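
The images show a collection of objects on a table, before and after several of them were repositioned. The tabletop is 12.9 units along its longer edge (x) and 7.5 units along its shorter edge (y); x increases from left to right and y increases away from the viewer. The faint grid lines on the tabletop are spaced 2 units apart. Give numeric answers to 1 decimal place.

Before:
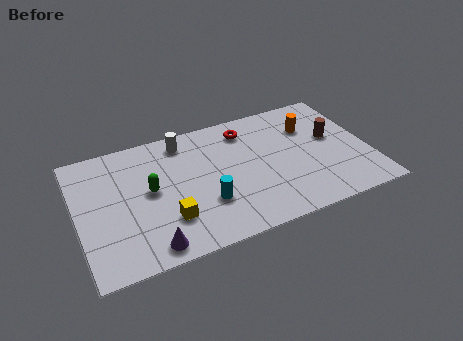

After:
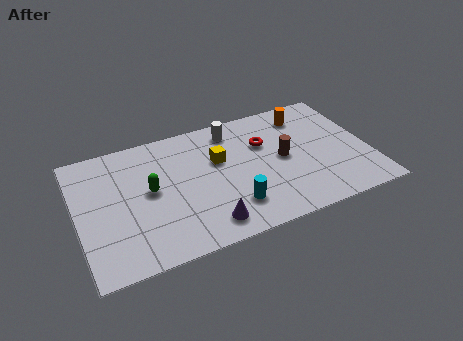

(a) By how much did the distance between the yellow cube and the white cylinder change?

-2.6

Before: roughly 4.4 units apart; after: 1.8. That's 2.6 units closer together.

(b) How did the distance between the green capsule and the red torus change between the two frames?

+0.3

The distance was about 5.0 in the first image and 5.3 in the second, so they moved 0.3 units further apart.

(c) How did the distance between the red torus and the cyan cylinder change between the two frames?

-0.6

They were about 4.3 units apart before and 3.7 after — 0.6 units closer together.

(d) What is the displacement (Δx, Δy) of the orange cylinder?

(-0.1, 0.8)

The orange cylinder was at about (10.5, 5.3) and moved to about (10.4, 6.1).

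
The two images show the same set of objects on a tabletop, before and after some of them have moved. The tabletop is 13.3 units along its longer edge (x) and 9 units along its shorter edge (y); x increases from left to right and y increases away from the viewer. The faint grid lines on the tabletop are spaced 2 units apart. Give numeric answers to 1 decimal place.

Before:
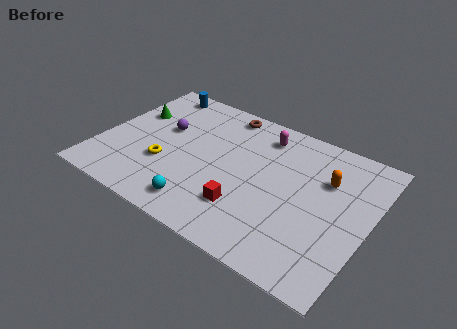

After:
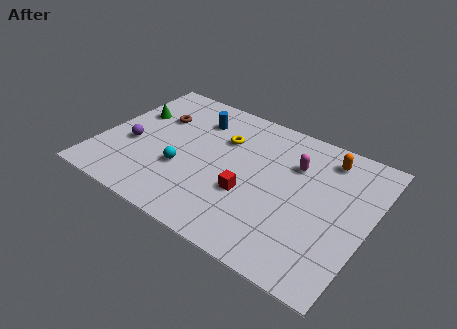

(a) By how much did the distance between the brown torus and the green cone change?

-3.6

They were about 4.8 units apart before and 1.2 after — 3.6 units closer together.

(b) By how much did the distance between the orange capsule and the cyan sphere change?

+0.6

The distance was about 7.2 in the first image and 7.8 in the second, so they moved 0.6 units further apart.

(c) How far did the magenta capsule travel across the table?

2.1

From (7.6, 7.4) to (9.4, 6.3), the magenta capsule covered √(1.8² + 1.1²) ≈ 2.1 units.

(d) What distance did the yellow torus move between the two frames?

3.9

The yellow torus was near (3.4, 3.1) before and (5.8, 6.2) after, so it travelled √(2.4² + 3.1²) ≈ 3.9 units.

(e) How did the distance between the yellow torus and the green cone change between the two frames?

+1.1

The distance was about 3.5 in the first image and 4.6 in the second, so they moved 1.1 units further apart.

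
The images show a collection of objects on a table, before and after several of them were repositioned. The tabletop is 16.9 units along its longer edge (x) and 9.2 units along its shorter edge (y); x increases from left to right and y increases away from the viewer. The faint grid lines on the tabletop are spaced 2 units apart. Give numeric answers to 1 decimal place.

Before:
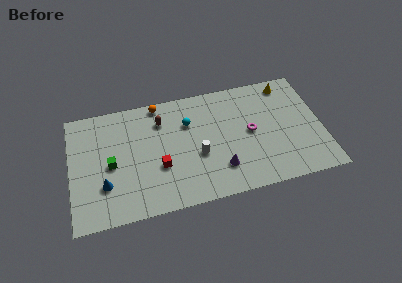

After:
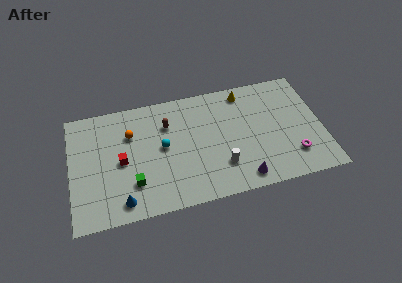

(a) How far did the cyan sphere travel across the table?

2.3

The cyan sphere moved from about (8.0, 6.4) to (6.2, 4.9), a distance of √(1.8² + 1.5²) ≈ 2.3.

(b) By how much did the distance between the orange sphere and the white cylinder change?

+1.8

They were about 5.3 units apart before and 7.1 after — 1.8 units further apart.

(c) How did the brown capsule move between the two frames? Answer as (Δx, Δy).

(0.4, -0.4)

From the two frames, the brown capsule sits at roughly (6.2, 7.0) before and (6.6, 6.6) after.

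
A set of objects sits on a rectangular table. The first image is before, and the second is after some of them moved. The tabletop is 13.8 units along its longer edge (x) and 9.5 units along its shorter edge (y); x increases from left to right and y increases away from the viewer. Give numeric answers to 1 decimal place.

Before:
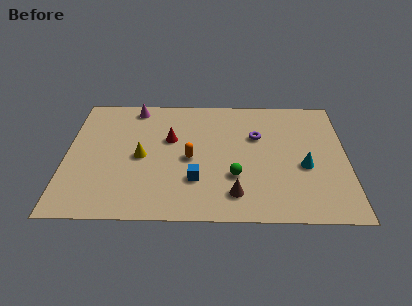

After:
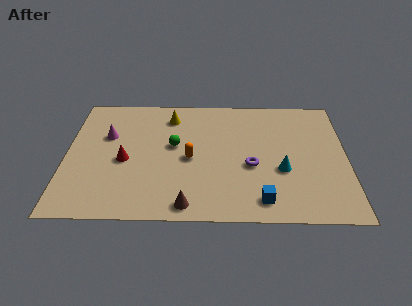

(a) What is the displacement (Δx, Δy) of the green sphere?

(-3.0, 2.3)

From the two frames, the green sphere sits at roughly (8.3, 3.1) before and (5.3, 5.4) after.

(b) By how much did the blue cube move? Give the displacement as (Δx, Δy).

(3.2, -1.4)

From the two frames, the blue cube sits at roughly (6.4, 2.8) before and (9.6, 1.4) after.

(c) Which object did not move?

the orange capsule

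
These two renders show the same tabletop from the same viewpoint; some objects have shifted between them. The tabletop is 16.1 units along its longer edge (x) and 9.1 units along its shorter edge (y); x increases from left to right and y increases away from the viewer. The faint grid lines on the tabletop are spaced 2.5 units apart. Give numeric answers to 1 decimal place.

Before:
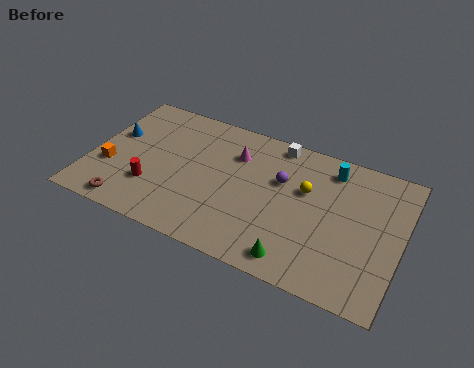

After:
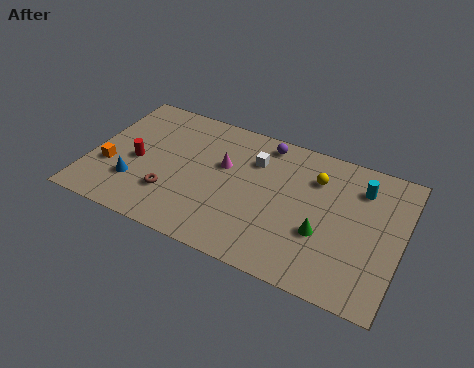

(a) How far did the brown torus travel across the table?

2.6

The brown torus moved from about (2.4, 1.0) to (4.4, 2.6), a distance of √(2.0² + 1.6²) ≈ 2.6.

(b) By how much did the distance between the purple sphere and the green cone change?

+1.1

The distance was about 4.8 in the first image and 5.9 in the second, so they moved 1.1 units further apart.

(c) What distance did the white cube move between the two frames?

1.9

The white cube was near (9.3, 8.2) before and (8.3, 6.6) after, so it travelled √(1.0² + 1.6²) ≈ 1.9 units.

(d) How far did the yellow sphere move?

1.1

The yellow sphere moved from about (11.1, 5.7) to (11.5, 6.7), a distance of √(0.4² + 1.0²) ≈ 1.1.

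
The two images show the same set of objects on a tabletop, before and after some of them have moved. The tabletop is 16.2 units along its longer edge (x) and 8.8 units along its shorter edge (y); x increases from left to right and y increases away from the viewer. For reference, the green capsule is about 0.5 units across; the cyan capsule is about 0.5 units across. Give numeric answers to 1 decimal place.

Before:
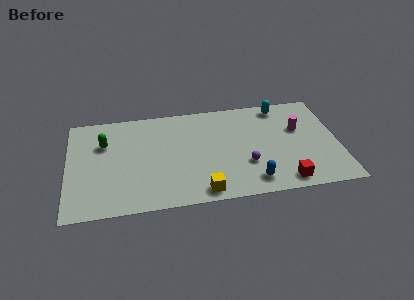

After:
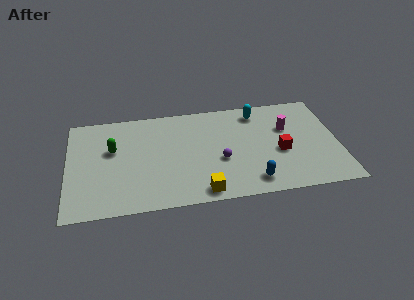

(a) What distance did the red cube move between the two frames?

2.6

The red cube moved from about (12.8, 1.1) to (12.7, 3.7), a distance of √(0.1² + 2.6²) ≈ 2.6.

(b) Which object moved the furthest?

the red cube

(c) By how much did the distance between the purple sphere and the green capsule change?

-2.3

They were about 9.0 units apart before and 6.7 after — 2.3 units closer together.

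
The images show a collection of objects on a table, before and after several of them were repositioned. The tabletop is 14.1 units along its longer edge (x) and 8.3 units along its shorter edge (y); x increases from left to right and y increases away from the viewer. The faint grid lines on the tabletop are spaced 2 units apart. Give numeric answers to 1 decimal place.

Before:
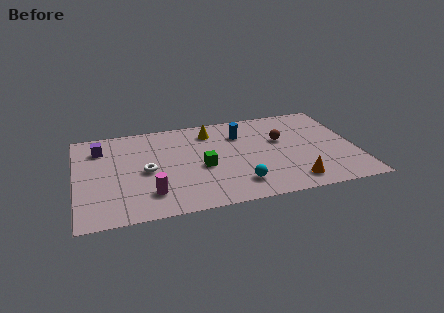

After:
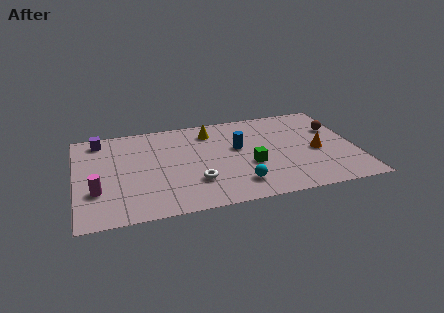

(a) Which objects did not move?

the yellow cone and the cyan sphere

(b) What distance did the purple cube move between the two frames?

0.8

The purple cube moved from about (1.3, 6.4) to (1.3, 7.2), a distance of √(0.0² + 0.8²) ≈ 0.8.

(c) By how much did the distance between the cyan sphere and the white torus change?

-2.8

They were about 5.0 units apart before and 2.2 after — 2.8 units closer together.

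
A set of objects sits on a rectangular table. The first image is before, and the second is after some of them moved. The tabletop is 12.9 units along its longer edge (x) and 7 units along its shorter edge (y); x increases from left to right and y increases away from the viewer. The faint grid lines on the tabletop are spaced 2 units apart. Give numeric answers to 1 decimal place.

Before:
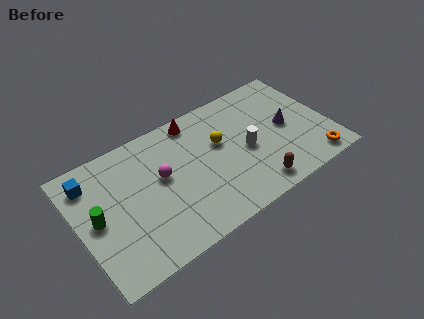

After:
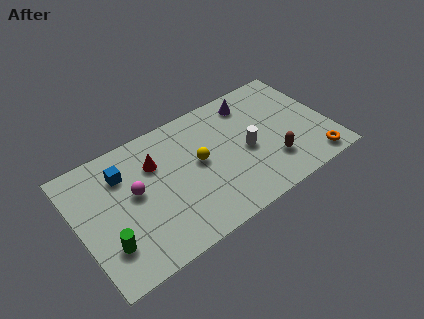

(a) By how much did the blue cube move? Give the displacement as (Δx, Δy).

(1.6, -0.4)

The blue cube was at about (0.9, 5.6) and moved to about (2.5, 5.2).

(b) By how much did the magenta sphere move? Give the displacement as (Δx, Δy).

(-1.4, -0.1)

The magenta sphere was at about (4.3, 4.0) and moved to about (2.9, 3.9).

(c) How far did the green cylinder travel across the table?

1.6

From (0.9, 3.5) to (1.2, 1.9), the green cylinder covered √(0.3² + 1.6²) ≈ 1.6 units.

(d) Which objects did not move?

the white cylinder and the orange torus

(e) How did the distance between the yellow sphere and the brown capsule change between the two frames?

+0.5

The distance was about 3.5 in the first image and 4.0 in the second, so they moved 0.5 units further apart.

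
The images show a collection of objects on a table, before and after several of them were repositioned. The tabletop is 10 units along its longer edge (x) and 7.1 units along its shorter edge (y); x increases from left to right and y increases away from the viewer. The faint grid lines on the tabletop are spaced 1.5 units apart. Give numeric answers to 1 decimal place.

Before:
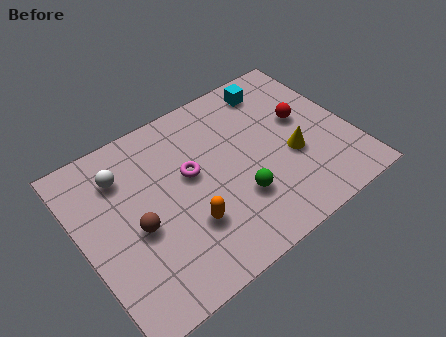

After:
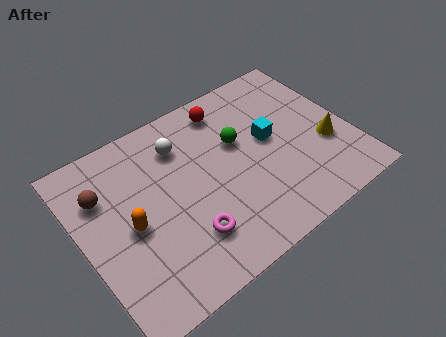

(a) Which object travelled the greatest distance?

the red sphere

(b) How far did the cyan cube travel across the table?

2.2

The cyan cube was near (7.7, 6.0) before and (7.1, 3.9) after, so it travelled √(0.6² + 2.1²) ≈ 2.2 units.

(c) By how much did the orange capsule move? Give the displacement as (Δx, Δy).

(-1.9, 1.1)

The orange capsule started near (3.6, 2.2) and ended near (1.7, 3.3).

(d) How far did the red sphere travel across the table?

3.1

The red sphere moved from about (8.4, 4.1) to (5.9, 6.0), a distance of √(2.5² + 1.9²) ≈ 3.1.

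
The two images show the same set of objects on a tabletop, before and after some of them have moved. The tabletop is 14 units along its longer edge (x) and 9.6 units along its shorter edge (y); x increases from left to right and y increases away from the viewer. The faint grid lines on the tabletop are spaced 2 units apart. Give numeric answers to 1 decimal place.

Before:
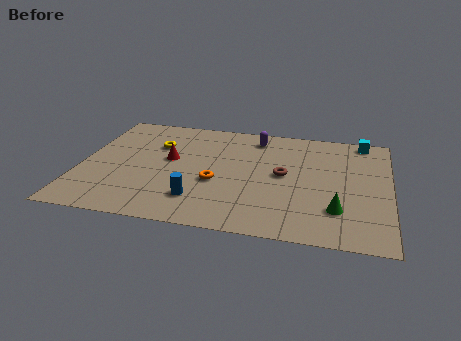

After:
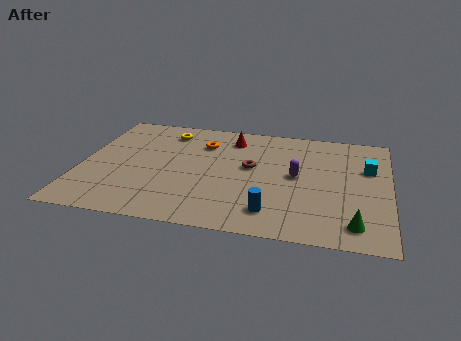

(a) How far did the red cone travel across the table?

3.6

From (4.0, 5.4) to (6.7, 7.8), the red cone covered √(2.7² + 2.4²) ≈ 3.6 units.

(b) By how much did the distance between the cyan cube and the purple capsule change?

-1.5

The distance was about 4.9 in the first image and 3.4 in the second, so they moved 1.5 units closer together.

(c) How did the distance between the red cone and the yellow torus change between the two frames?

+1.6

The distance was about 1.4 in the first image and 3.0 in the second, so they moved 1.6 units further apart.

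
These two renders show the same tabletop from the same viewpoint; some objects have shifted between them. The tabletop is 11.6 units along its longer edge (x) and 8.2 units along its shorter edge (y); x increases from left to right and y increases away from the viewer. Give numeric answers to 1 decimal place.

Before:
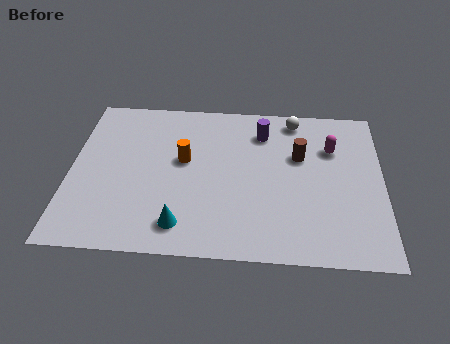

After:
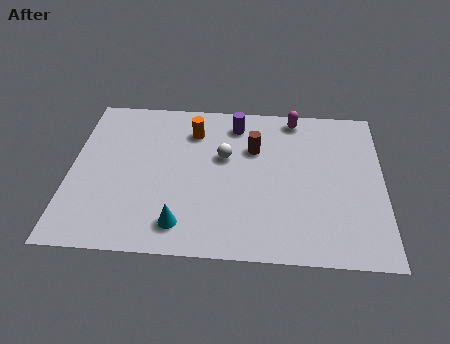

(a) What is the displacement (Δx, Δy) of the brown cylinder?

(-1.7, 0.3)

From the two frames, the brown cylinder sits at roughly (8.5, 5.2) before and (6.8, 5.5) after.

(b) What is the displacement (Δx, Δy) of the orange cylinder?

(0.3, 1.6)

From the two frames, the orange cylinder sits at roughly (4.2, 4.7) before and (4.5, 6.3) after.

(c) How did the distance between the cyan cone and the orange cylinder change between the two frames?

+1.6

The distance was about 3.3 in the first image and 4.9 in the second, so they moved 1.6 units further apart.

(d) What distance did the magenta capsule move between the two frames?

2.1

From (9.7, 5.7) to (8.3, 7.3), the magenta capsule covered √(1.4² + 1.6²) ≈ 2.1 units.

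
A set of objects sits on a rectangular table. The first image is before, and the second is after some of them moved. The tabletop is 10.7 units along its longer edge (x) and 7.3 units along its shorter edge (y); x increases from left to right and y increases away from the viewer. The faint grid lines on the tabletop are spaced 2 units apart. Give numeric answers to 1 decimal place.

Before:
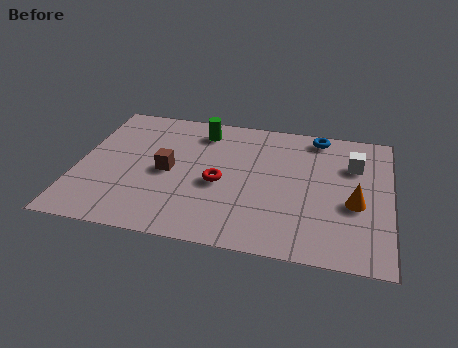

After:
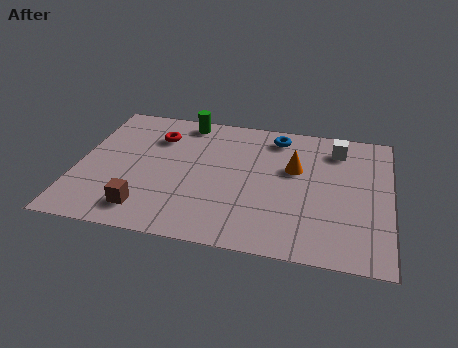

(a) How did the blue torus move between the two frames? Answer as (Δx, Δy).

(-1.4, -0.3)

The blue torus was at about (8.1, 6.5) and moved to about (6.7, 6.2).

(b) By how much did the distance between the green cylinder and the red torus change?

-1.5

Before: roughly 2.9 units apart; after: 1.4. That's 1.5 units closer together.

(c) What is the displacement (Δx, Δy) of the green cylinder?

(-0.6, 0.5)

From the two frames, the green cylinder sits at roughly (4.1, 6.0) before and (3.5, 6.5) after.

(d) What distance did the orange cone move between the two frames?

2.6

The orange cone was near (9.5, 3.0) before and (7.4, 4.5) after, so it travelled √(2.1² + 1.5²) ≈ 2.6 units.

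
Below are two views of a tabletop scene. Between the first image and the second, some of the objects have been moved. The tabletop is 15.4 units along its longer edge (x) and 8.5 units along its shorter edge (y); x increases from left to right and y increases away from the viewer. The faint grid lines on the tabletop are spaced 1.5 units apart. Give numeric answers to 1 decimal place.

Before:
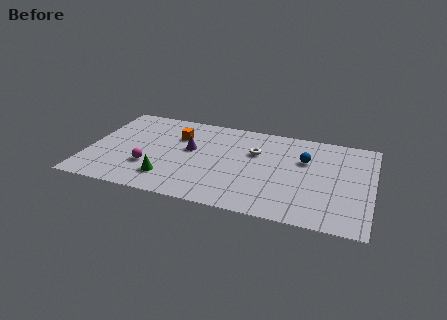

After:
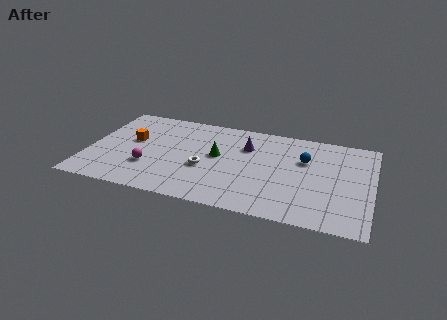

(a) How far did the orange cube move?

2.6

From (4.7, 6.0) to (2.3, 4.9), the orange cube covered √(2.4² + 1.1²) ≈ 2.6 units.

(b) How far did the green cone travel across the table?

3.8

The green cone moved from about (4.5, 1.9) to (7.0, 4.7), a distance of √(2.5² + 2.8²) ≈ 3.8.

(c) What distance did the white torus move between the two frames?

3.4

The white torus moved from about (9.0, 5.6) to (6.4, 3.4), a distance of √(2.6² + 2.2²) ≈ 3.4.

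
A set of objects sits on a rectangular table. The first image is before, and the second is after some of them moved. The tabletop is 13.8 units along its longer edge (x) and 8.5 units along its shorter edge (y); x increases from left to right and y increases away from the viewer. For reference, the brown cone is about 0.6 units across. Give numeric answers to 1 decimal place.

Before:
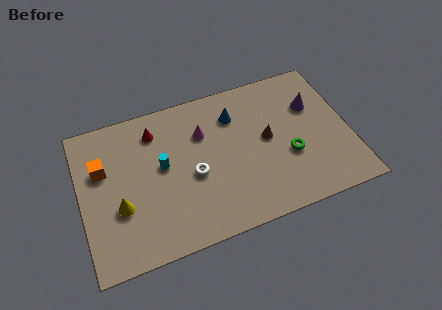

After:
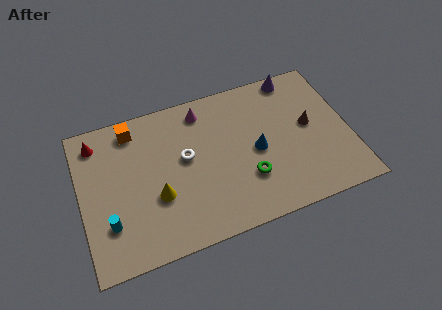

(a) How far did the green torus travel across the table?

2.3

The green torus was near (10.6, 3.2) before and (8.4, 2.6) after, so it travelled √(2.2² + 0.6²) ≈ 2.3 units.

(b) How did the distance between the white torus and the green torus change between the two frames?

-1.2

They were about 4.9 units apart before and 3.7 after — 1.2 units closer together.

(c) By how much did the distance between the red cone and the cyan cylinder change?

+2.6

Before: roughly 2.1 units apart; after: 4.7. That's 2.6 units further apart.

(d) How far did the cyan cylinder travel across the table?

3.7

From (4.2, 4.7) to (1.3, 2.4), the cyan cylinder covered √(2.9² + 2.3²) ≈ 3.7 units.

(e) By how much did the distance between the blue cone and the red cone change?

+4.5

Before: roughly 4.1 units apart; after: 8.6. That's 4.5 units further apart.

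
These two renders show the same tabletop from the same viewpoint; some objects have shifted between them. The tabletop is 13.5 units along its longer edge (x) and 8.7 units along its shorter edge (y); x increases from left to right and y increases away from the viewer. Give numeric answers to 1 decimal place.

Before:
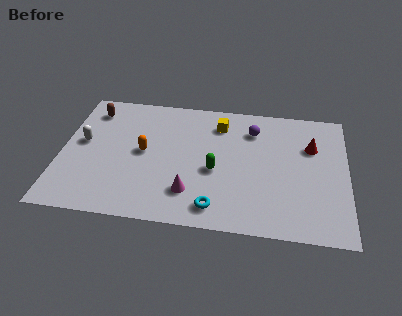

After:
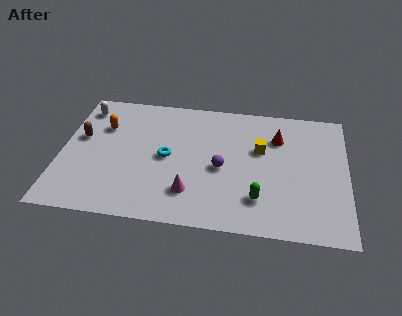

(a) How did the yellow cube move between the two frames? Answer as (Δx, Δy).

(2.0, -1.5)

The yellow cube started near (7.4, 6.9) and ended near (9.4, 5.4).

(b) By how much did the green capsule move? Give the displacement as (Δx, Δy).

(2.1, -1.6)

The green capsule started near (7.3, 3.7) and ended near (9.4, 2.1).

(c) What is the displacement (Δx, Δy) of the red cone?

(-1.6, 0.4)

The red cone started near (11.8, 5.9) and ended near (10.2, 6.3).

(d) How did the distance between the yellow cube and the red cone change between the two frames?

-3.3

The distance was about 4.5 in the first image and 1.2 in the second, so they moved 3.3 units closer together.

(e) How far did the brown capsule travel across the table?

2.0

The brown capsule moved from about (1.3, 7.1) to (0.9, 5.1), a distance of √(0.4² + 2.0²) ≈ 2.0.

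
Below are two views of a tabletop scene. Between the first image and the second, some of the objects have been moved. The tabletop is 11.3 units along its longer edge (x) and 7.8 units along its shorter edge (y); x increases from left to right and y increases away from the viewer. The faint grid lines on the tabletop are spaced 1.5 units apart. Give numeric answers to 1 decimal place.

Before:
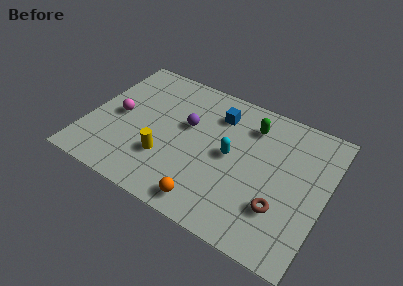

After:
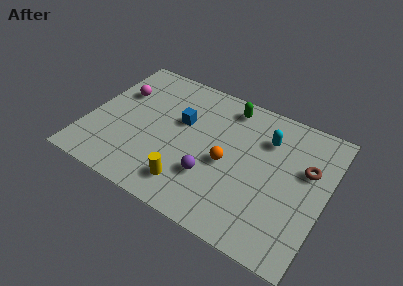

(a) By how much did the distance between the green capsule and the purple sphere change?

+1.1

They were about 3.2 units apart before and 4.3 after — 1.1 units further apart.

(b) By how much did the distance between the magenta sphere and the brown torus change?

+1.0

They were about 8.1 units apart before and 9.1 after — 1.0 units further apart.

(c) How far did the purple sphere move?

2.7

The purple sphere was near (4.6, 4.7) before and (6.1, 2.4) after, so it travelled √(1.5² + 2.3²) ≈ 2.7 units.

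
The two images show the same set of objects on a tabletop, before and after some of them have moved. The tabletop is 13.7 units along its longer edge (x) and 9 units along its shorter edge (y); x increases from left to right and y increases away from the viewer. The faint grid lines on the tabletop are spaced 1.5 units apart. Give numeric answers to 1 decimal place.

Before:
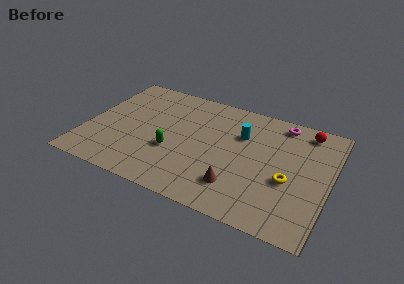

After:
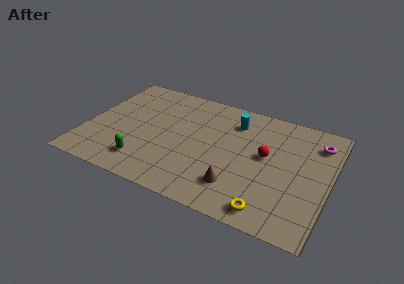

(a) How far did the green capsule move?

2.1

The green capsule was near (5.0, 3.3) before and (3.6, 1.8) after, so it travelled √(1.4² + 1.5²) ≈ 2.1 units.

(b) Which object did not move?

the brown cone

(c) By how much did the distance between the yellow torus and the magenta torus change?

+2.0

They were about 4.4 units apart before and 6.4 after — 2.0 units further apart.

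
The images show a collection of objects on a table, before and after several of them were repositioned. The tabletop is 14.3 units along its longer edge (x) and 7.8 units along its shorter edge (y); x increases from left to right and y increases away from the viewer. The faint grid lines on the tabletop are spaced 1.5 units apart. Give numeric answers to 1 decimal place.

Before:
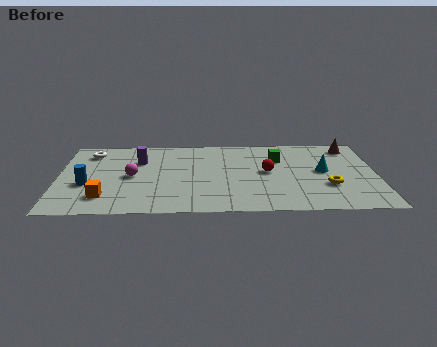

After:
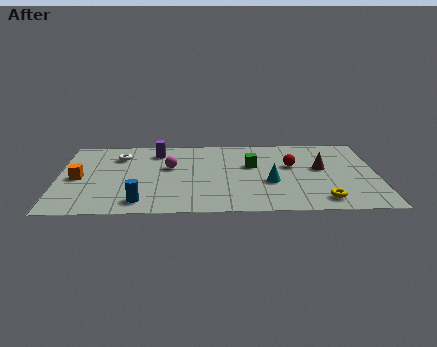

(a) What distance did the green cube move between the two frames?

1.3

From (9.9, 5.4) to (8.7, 4.8), the green cube covered √(1.2² + 0.6²) ≈ 1.3 units.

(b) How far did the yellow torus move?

1.4

From (12.1, 2.6) to (11.8, 1.2), the yellow torus covered √(0.3² + 1.4²) ≈ 1.4 units.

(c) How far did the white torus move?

1.4

The white torus moved from about (1.4, 6.3) to (2.7, 5.9), a distance of √(1.3² + 0.4²) ≈ 1.4.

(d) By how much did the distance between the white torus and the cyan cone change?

-3.3

They were about 10.7 units apart before and 7.4 after — 3.3 units closer together.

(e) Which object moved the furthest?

the blue cylinder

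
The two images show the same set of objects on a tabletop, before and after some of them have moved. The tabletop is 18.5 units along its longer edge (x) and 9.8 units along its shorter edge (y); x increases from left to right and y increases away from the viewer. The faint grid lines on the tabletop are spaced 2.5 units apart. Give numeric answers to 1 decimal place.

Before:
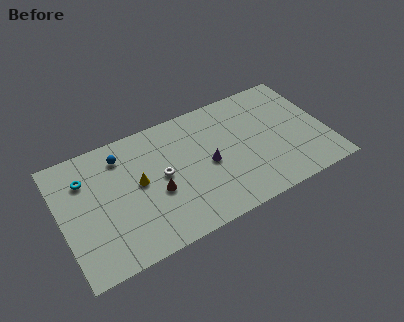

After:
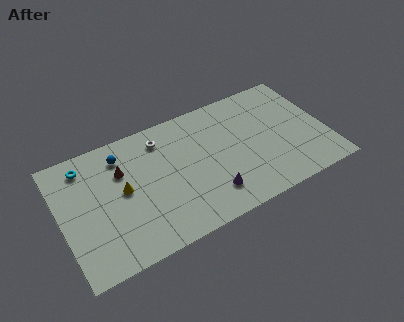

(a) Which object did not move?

the blue sphere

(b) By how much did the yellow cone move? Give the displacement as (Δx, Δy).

(-1.1, -0.1)

The yellow cone was at about (5.4, 5.3) and moved to about (4.3, 5.2).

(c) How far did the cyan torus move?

1.0

From (1.9, 7.2) to (2.0, 8.2), the cyan torus covered √(0.1² + 1.0²) ≈ 1.0 units.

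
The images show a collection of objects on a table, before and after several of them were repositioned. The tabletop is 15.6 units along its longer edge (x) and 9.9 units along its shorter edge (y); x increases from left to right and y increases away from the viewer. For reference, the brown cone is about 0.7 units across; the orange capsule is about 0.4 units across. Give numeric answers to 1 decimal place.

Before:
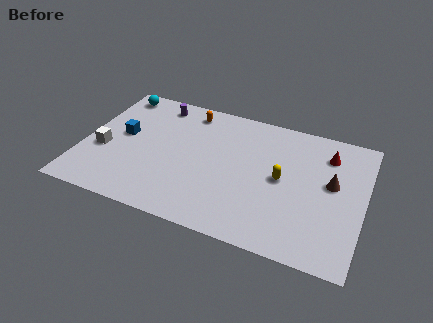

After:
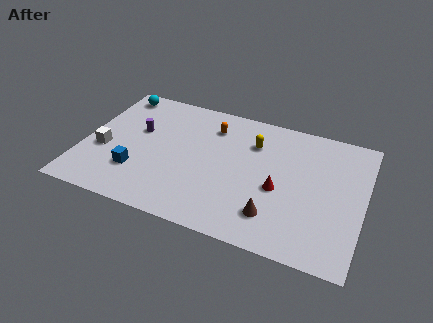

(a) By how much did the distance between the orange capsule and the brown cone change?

-2.0

Before: roughly 8.8 units apart; after: 6.8. That's 2.0 units closer together.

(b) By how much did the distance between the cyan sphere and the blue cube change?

+2.8

The distance was about 3.4 in the first image and 6.2 in the second, so they moved 2.8 units further apart.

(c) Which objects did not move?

the white cube and the cyan sphere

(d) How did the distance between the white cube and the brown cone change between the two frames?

-2.9

The distance was about 12.7 in the first image and 9.8 in the second, so they moved 2.9 units closer together.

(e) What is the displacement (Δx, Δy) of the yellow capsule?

(-1.8, 2.2)

From the two frames, the yellow capsule sits at roughly (11.1, 5.0) before and (9.3, 7.2) after.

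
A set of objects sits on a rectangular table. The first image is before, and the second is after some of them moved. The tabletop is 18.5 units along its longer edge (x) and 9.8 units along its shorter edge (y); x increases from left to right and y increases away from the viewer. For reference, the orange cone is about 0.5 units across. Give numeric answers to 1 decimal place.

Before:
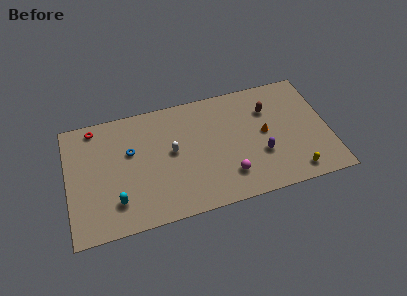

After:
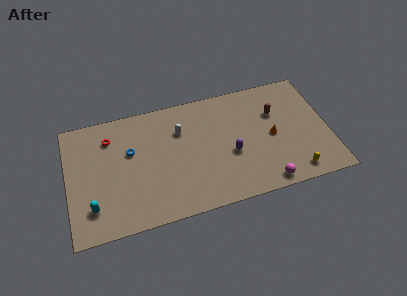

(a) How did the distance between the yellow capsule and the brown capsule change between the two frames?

-0.5

The distance was about 5.9 in the first image and 5.4 in the second, so they moved 0.5 units closer together.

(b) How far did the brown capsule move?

0.6

The brown capsule moved from about (14.4, 7.0) to (14.9, 6.6), a distance of √(0.5² + 0.4²) ≈ 0.6.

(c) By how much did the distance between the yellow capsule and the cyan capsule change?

+1.7

The distance was about 12.5 in the first image and 14.2 in the second, so they moved 1.7 units further apart.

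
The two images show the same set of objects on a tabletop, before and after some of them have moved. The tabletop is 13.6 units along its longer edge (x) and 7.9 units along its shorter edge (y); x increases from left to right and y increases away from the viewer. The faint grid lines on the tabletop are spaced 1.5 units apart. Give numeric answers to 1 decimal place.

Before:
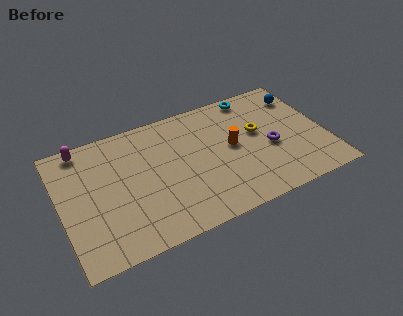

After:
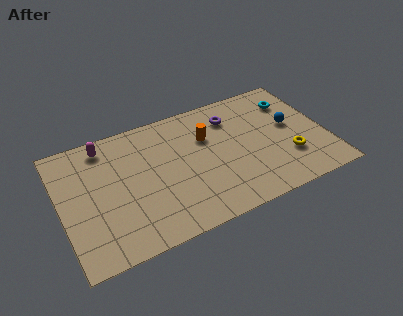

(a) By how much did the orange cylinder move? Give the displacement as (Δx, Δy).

(-1.2, 1.1)

From the two frames, the orange cylinder sits at roughly (8.8, 4.2) before and (7.6, 5.3) after.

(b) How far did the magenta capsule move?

1.1

From (1.4, 7.1) to (2.5, 6.8), the magenta capsule covered √(1.1² + 0.3²) ≈ 1.1 units.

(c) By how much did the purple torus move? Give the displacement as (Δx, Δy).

(-1.7, 2.7)

The purple torus started near (10.7, 3.4) and ended near (9.0, 6.1).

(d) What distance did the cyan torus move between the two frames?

2.2

The cyan torus moved from about (10.3, 7.1) to (12.2, 6.0), a distance of √(1.9² + 1.1²) ≈ 2.2.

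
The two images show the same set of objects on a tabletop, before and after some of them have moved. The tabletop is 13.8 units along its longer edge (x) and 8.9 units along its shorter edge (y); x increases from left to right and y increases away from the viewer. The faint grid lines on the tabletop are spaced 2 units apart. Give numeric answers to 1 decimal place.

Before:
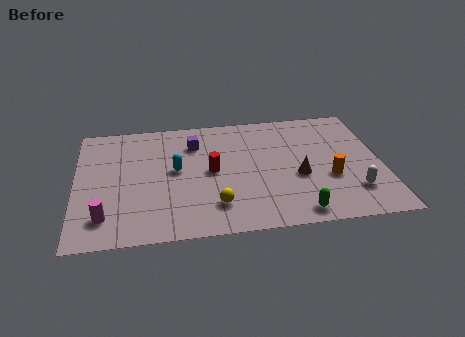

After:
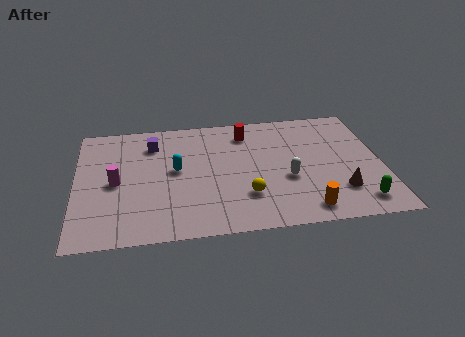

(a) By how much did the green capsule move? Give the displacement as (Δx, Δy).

(2.8, 0.4)

The green capsule was at about (9.8, 1.0) and moved to about (12.6, 1.4).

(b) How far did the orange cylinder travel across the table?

2.4

The orange cylinder moved from about (11.4, 3.3) to (10.2, 1.2), a distance of √(1.2² + 2.1²) ≈ 2.4.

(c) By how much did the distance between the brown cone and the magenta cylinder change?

+1.3

They were about 8.9 units apart before and 10.2 after — 1.3 units further apart.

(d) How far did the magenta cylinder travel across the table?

2.5

From (1.3, 1.8) to (1.8, 4.2), the magenta cylinder covered √(0.5² + 2.4²) ≈ 2.5 units.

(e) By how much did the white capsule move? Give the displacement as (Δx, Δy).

(-2.9, 1.3)

The white capsule was at about (12.4, 2.2) and moved to about (9.5, 3.5).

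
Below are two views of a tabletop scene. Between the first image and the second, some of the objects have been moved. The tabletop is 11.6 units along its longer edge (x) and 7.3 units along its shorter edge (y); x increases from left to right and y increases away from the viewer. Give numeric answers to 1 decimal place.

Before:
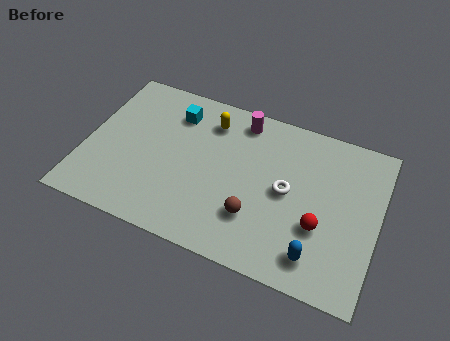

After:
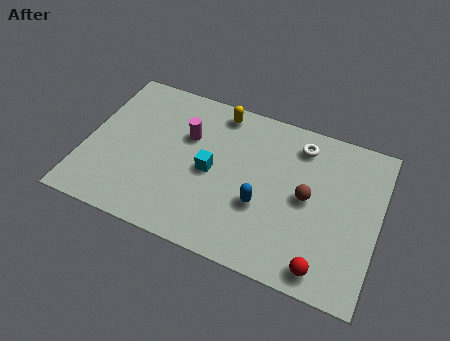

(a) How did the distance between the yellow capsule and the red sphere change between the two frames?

+1.5

They were about 5.7 units apart before and 7.2 after — 1.5 units further apart.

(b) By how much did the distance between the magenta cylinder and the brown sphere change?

+0.7

They were about 4.3 units apart before and 5.0 after — 0.7 units further apart.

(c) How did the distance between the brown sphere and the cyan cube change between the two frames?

-1.3

They were about 5.1 units apart before and 3.8 after — 1.3 units closer together.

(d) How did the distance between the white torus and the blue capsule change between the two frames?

+0.7

Before: roughly 2.8 units apart; after: 3.5. That's 0.7 units further apart.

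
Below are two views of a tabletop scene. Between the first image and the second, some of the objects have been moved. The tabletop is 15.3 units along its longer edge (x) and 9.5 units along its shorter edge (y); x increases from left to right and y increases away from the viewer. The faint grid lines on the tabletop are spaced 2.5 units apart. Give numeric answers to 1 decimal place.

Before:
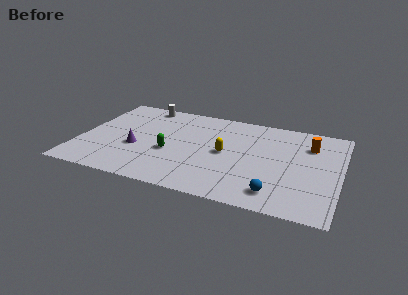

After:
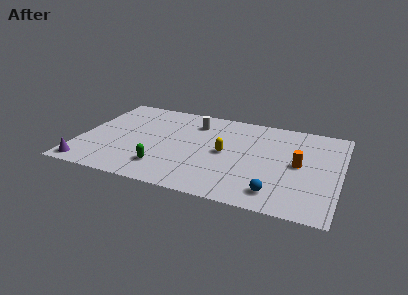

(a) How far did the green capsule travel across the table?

1.7

From (5.4, 3.8) to (5.2, 2.1), the green capsule covered √(0.2² + 1.7²) ≈ 1.7 units.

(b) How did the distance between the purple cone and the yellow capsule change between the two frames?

+3.3

They were about 5.3 units apart before and 8.6 after — 3.3 units further apart.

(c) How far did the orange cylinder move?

2.3

The orange cylinder moved from about (13.4, 7.0) to (12.9, 4.8), a distance of √(0.5² + 2.2²) ≈ 2.3.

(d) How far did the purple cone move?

3.7

The purple cone was near (3.4, 3.7) before and (0.8, 1.0) after, so it travelled √(2.6² + 2.7²) ≈ 3.7 units.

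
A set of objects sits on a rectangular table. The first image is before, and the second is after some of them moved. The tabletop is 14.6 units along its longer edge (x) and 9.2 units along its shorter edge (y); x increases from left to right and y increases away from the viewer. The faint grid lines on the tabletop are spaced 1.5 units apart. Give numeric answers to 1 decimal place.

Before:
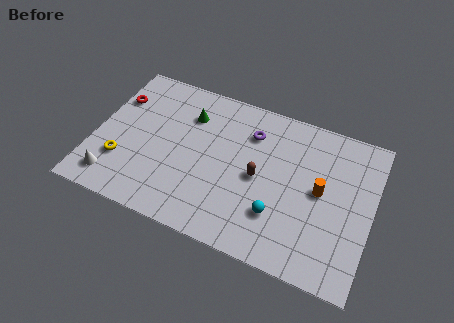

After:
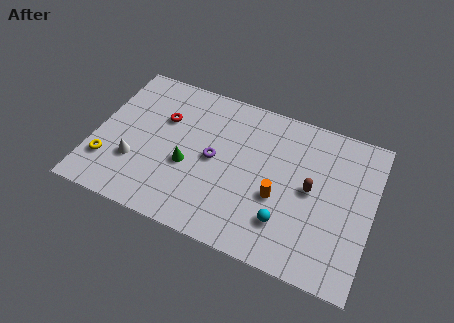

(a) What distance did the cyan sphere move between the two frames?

0.5

The cyan sphere moved from about (9.9, 2.6) to (10.3, 2.3), a distance of √(0.4² + 0.3²) ≈ 0.5.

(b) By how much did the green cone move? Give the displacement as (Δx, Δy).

(0.3, -3.1)

The green cone started near (4.7, 6.8) and ended near (5.0, 3.7).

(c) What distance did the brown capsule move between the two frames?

2.7

From (8.7, 4.4) to (11.4, 4.7), the brown capsule covered √(2.7² + 0.3²) ≈ 2.7 units.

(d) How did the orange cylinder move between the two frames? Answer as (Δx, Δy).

(-2.1, -1.2)

The orange cylinder started near (11.9, 4.8) and ended near (9.8, 3.6).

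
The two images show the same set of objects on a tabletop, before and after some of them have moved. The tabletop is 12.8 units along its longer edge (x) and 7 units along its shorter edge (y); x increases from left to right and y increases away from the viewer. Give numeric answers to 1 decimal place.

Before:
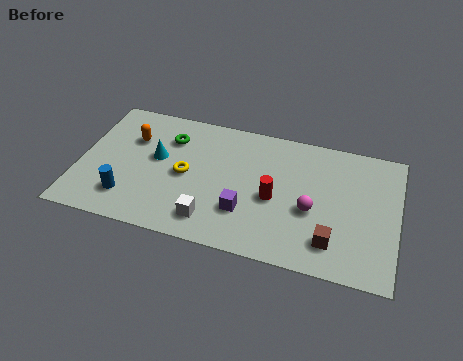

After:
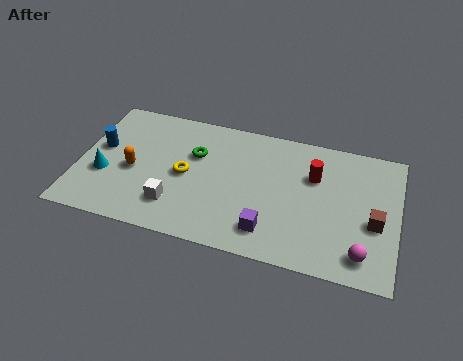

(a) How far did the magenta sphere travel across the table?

2.7

The magenta sphere moved from about (9.4, 2.9) to (11.5, 1.2), a distance of √(2.1² + 1.7²) ≈ 2.7.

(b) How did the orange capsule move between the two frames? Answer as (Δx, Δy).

(0.2, -1.7)

From the two frames, the orange capsule sits at roughly (2.0, 4.8) before and (2.2, 3.1) after.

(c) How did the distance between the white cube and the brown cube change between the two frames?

+3.2

The distance was about 4.8 in the first image and 8.0 in the second, so they moved 3.2 units further apart.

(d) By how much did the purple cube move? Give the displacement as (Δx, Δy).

(1.0, -0.7)

The purple cube started near (6.8, 2.1) and ended near (7.8, 1.4).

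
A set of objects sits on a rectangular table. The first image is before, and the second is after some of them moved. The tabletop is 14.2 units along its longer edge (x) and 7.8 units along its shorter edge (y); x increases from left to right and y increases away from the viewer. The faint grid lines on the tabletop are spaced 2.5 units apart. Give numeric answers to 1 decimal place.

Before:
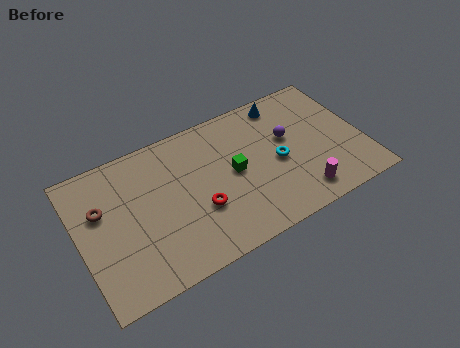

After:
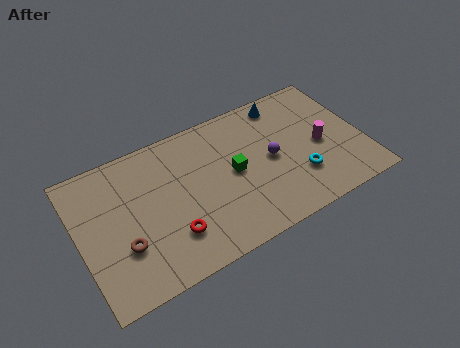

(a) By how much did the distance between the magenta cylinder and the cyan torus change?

-0.6

The distance was about 2.4 in the first image and 1.8 in the second, so they moved 0.6 units closer together.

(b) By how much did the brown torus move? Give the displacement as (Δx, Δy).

(0.8, -2.4)

The brown torus was at about (1.2, 5.0) and moved to about (2.0, 2.6).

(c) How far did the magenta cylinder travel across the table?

2.7

The magenta cylinder moved from about (10.7, 1.3) to (12.1, 3.6), a distance of √(1.4² + 2.3²) ≈ 2.7.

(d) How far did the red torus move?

1.7

The red torus moved from about (5.8, 2.8) to (4.3, 2.1), a distance of √(1.5² + 0.7²) ≈ 1.7.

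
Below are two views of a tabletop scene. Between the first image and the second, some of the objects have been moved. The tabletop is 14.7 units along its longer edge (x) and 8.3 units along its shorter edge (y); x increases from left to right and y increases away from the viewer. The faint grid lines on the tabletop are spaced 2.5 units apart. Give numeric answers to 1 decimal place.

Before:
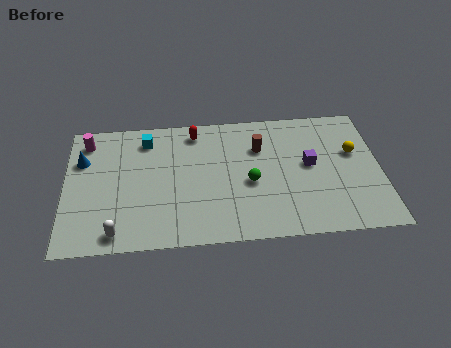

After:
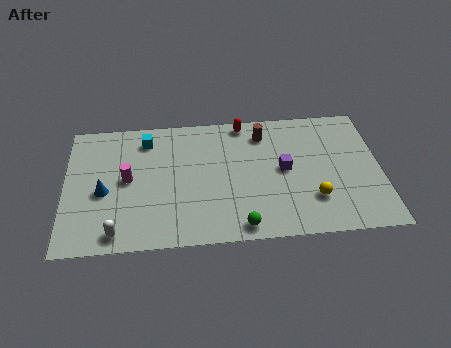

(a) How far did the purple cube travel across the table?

1.2

The purple cube moved from about (11.4, 4.5) to (10.2, 4.3), a distance of √(1.2² + 0.2²) ≈ 1.2.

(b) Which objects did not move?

the white capsule and the cyan cube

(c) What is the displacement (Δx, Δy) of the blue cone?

(1.0, -2.1)

From the two frames, the blue cone sits at roughly (0.8, 5.7) before and (1.8, 3.6) after.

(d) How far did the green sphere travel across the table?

2.7

The green sphere was near (8.6, 3.6) before and (8.1, 0.9) after, so it travelled √(0.5² + 2.7²) ≈ 2.7 units.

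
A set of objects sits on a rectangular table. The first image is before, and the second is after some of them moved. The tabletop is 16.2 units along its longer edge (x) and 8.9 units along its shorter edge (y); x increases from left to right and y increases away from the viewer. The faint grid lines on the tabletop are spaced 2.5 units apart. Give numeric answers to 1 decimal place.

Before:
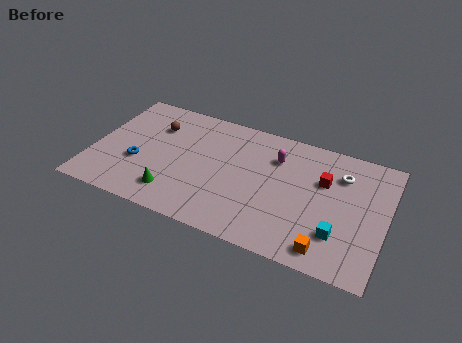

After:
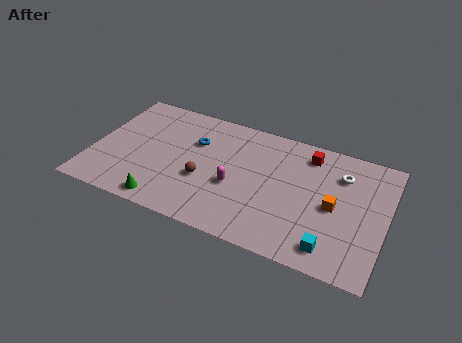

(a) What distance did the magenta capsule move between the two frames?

3.5

From (10.0, 6.5) to (8.0, 3.6), the magenta capsule covered √(2.0² + 2.9²) ≈ 3.5 units.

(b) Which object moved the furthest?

the brown sphere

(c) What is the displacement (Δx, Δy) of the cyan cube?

(-0.3, -1.0)

The cyan cube was at about (13.8, 2.4) and moved to about (13.5, 1.4).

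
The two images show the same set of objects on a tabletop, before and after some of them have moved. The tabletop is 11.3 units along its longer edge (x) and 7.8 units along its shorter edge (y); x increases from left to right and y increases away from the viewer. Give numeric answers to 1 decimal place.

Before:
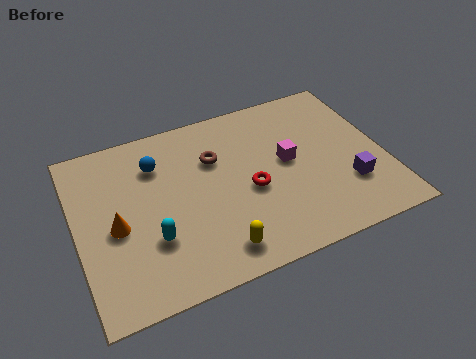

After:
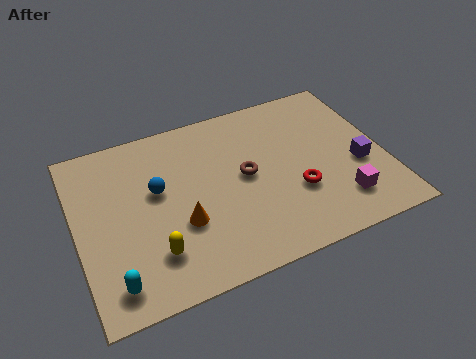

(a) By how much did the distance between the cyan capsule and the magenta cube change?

+2.8

They were about 5.5 units apart before and 8.3 after — 2.8 units further apart.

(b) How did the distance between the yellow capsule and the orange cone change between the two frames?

-2.7

They were about 4.1 units apart before and 1.4 after — 2.7 units closer together.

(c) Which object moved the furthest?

the magenta cube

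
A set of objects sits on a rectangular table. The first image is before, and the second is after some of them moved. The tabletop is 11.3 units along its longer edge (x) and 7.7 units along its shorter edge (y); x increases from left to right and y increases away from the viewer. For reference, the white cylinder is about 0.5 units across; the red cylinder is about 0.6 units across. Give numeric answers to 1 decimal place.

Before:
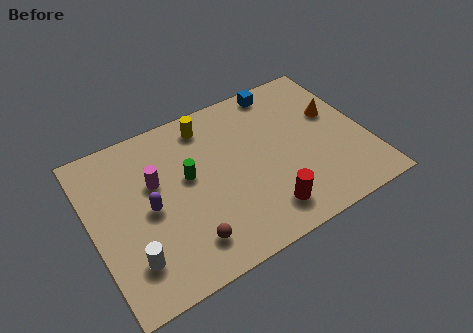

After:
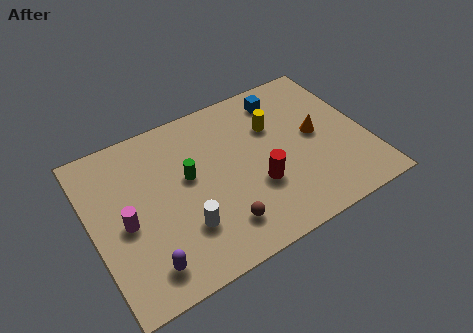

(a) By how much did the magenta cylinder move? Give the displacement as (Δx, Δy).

(-1.4, -1.3)

The magenta cylinder was at about (2.7, 4.8) and moved to about (1.3, 3.5).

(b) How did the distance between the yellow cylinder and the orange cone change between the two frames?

-3.4

They were about 5.4 units apart before and 2.0 after — 3.4 units closer together.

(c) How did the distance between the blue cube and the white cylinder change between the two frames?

-2.3

The distance was about 8.7 in the first image and 6.4 in the second, so they moved 2.3 units closer together.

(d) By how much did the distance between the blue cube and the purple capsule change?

+1.5

The distance was about 6.8 in the first image and 8.3 in the second, so they moved 1.5 units further apart.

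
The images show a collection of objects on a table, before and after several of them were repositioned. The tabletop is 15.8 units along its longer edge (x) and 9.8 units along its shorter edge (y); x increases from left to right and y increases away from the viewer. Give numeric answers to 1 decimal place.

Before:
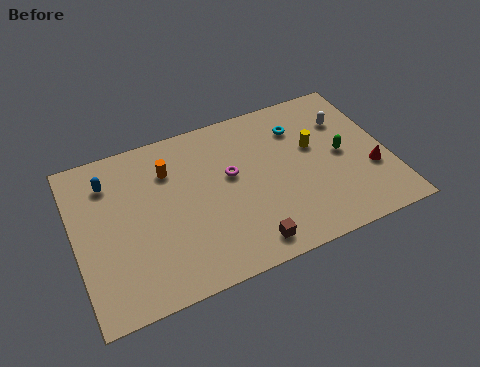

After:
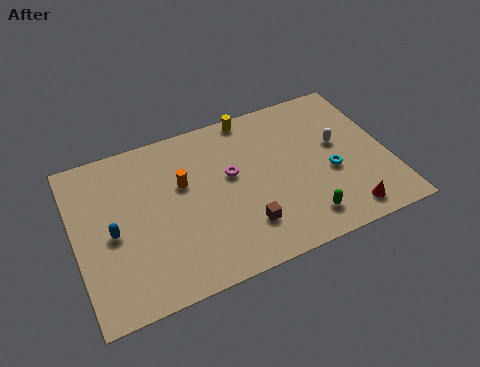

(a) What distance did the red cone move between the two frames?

2.6

From (14.8, 3.4) to (13.2, 1.3), the red cone covered √(1.6² + 2.1²) ≈ 2.6 units.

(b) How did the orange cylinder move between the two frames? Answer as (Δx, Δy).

(0.6, -1.1)

The orange cylinder was at about (4.9, 7.2) and moved to about (5.5, 6.1).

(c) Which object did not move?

the magenta torus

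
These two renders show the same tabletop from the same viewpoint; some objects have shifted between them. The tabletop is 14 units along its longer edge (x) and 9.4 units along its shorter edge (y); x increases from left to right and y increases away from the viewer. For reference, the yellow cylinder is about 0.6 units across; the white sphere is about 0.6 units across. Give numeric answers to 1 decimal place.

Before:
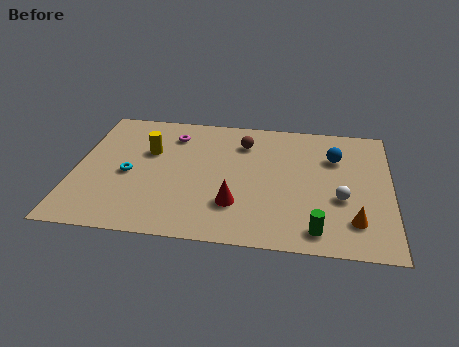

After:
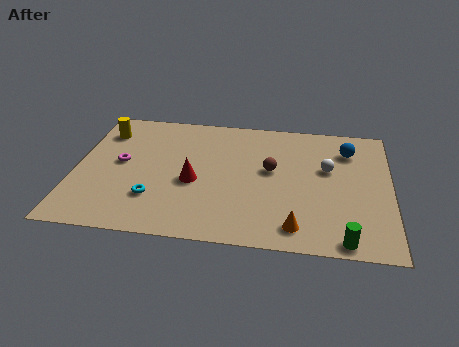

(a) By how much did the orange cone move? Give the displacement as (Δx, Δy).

(-2.5, -0.7)

The orange cone was at about (12.4, 2.1) and moved to about (9.9, 1.4).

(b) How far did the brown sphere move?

2.3

From (7.4, 7.2) to (8.7, 5.3), the brown sphere covered √(1.3² + 1.9²) ≈ 2.3 units.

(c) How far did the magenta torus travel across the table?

3.3

The magenta torus moved from about (4.2, 7.4) to (2.0, 5.0), a distance of √(2.2² + 2.4²) ≈ 3.3.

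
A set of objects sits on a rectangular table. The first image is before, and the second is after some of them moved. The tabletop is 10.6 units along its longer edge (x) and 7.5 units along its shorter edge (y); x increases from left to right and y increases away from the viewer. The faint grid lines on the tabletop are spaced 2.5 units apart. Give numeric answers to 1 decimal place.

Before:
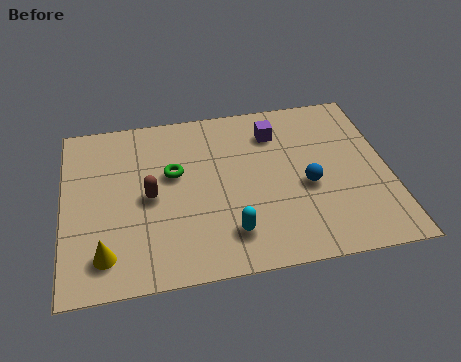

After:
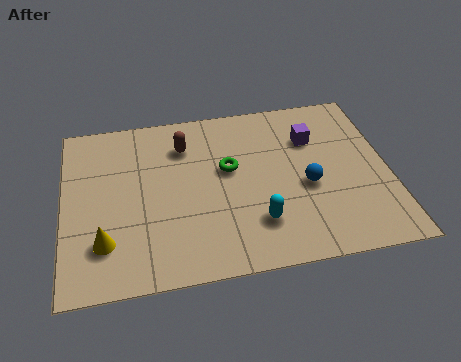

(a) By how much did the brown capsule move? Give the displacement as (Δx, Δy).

(1.2, 2.1)

The brown capsule started near (2.8, 3.6) and ended near (4.0, 5.7).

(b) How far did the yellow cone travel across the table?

0.5

From (1.3, 1.4) to (1.3, 1.9), the yellow cone covered √(0.0² + 0.5²) ≈ 0.5 units.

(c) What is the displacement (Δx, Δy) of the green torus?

(1.8, -0.1)

From the two frames, the green torus sits at roughly (3.6, 4.5) before and (5.4, 4.4) after.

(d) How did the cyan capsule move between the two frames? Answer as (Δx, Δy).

(0.9, 0.3)

The cyan capsule was at about (5.3, 1.6) and moved to about (6.2, 1.9).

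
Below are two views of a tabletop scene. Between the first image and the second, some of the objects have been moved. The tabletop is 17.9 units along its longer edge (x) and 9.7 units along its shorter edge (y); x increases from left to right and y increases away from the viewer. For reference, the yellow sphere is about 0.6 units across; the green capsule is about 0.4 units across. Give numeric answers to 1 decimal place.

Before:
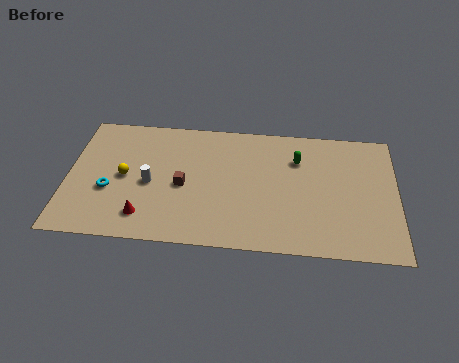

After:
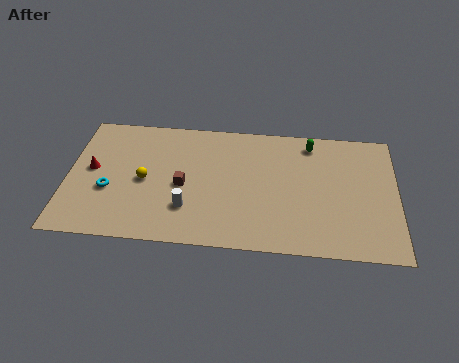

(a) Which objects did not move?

the cyan torus and the brown cube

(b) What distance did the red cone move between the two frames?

4.5

The red cone was near (4.3, 1.9) before and (1.3, 5.2) after, so it travelled √(3.0² + 3.3²) ≈ 4.5 units.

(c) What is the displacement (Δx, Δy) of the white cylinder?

(2.1, -1.7)

The white cylinder was at about (4.5, 4.4) and moved to about (6.6, 2.7).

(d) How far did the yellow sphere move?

1.1

The yellow sphere moved from about (3.1, 4.8) to (4.2, 4.6), a distance of √(1.1² + 0.2²) ≈ 1.1.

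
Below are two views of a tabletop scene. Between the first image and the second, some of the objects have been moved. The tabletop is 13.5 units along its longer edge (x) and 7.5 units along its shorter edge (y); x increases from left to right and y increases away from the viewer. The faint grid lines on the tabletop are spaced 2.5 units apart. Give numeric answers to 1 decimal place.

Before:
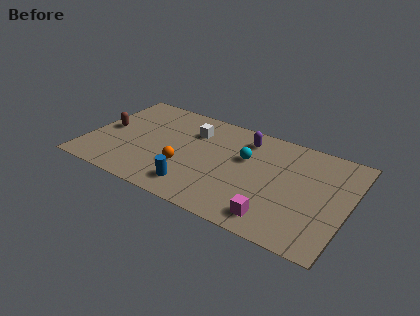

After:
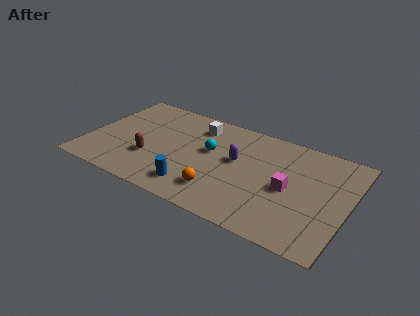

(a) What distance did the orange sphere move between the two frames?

2.2

From (5.2, 2.6) to (7.2, 1.7), the orange sphere covered √(2.0² + 0.9²) ≈ 2.2 units.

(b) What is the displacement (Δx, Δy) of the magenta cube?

(0.4, 2.3)

The magenta cube started near (10.1, 1.2) and ended near (10.5, 3.5).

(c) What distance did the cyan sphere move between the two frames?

1.8

The cyan sphere moved from about (8.1, 4.7) to (6.3, 4.4), a distance of √(1.8² + 0.3²) ≈ 1.8.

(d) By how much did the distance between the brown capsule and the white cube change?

-0.6

The distance was about 4.6 in the first image and 4.0 in the second, so they moved 0.6 units closer together.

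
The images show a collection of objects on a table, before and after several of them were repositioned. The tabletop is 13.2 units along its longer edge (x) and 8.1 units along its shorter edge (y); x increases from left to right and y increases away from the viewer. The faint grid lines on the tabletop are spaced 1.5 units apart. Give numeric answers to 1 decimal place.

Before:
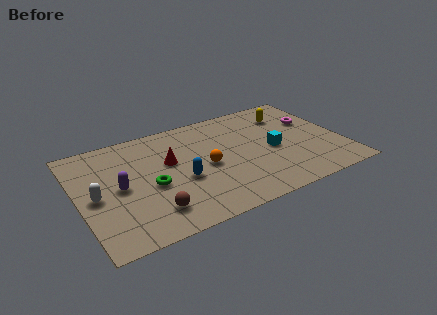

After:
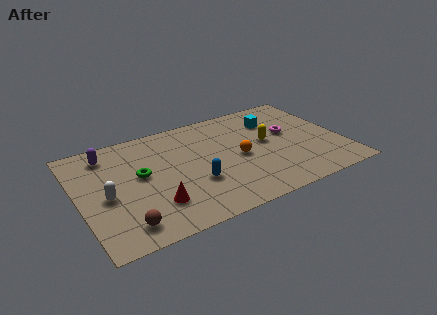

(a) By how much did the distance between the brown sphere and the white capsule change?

-0.9

Before: roughly 3.3 units apart; after: 2.4. That's 0.9 units closer together.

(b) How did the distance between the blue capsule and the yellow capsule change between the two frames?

-2.4

They were about 6.6 units apart before and 4.2 after — 2.4 units closer together.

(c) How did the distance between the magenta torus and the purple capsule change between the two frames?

-0.9

The distance was about 10.1 in the first image and 9.2 in the second, so they moved 0.9 units closer together.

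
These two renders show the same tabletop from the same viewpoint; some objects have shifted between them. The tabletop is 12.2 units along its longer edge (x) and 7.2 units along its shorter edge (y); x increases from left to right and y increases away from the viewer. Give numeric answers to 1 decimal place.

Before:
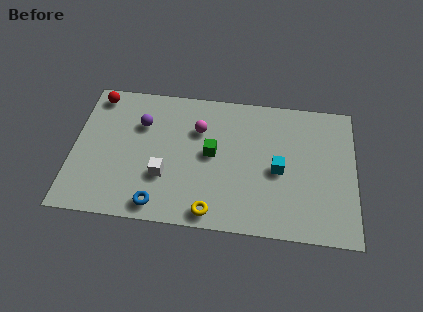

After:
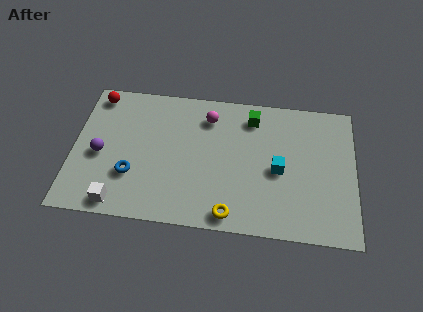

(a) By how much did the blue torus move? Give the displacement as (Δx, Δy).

(-1.2, 1.4)

The blue torus started near (3.8, 0.9) and ended near (2.6, 2.3).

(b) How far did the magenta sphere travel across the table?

0.8

From (5.4, 5.0) to (5.8, 5.7), the magenta sphere covered √(0.4² + 0.7²) ≈ 0.8 units.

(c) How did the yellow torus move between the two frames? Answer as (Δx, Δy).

(0.8, 0.0)

The yellow torus started near (6.1, 0.8) and ended near (6.9, 0.8).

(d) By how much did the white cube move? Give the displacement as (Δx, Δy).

(-1.9, -1.6)

The white cube was at about (4.0, 2.4) and moved to about (2.1, 0.8).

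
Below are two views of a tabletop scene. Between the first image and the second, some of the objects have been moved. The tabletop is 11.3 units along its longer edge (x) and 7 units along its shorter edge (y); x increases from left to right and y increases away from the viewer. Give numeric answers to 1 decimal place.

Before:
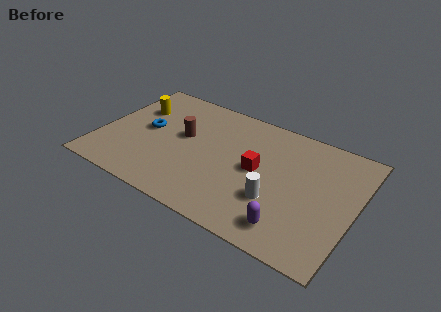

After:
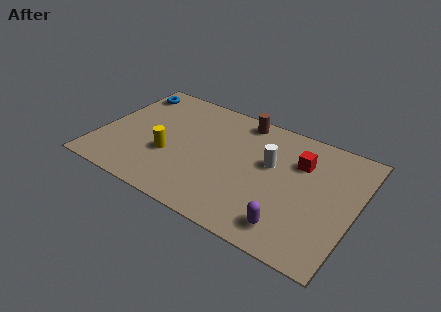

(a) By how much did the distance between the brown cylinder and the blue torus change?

+3.5

Before: roughly 1.6 units apart; after: 5.1. That's 3.5 units further apart.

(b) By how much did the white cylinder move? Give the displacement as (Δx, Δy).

(-0.5, 1.9)

The white cylinder was at about (8.0, 2.3) and moved to about (7.5, 4.2).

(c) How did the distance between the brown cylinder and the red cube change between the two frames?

-0.3

The distance was about 3.4 in the first image and 3.1 in the second, so they moved 0.3 units closer together.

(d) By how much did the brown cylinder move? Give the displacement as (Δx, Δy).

(2.3, 2.2)

The brown cylinder was at about (3.6, 4.0) and moved to about (5.9, 6.2).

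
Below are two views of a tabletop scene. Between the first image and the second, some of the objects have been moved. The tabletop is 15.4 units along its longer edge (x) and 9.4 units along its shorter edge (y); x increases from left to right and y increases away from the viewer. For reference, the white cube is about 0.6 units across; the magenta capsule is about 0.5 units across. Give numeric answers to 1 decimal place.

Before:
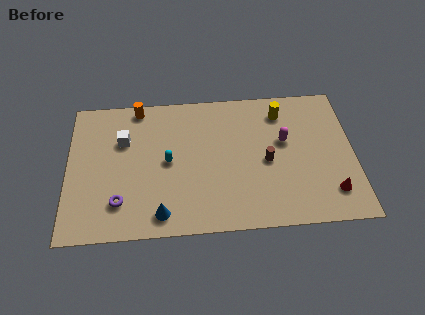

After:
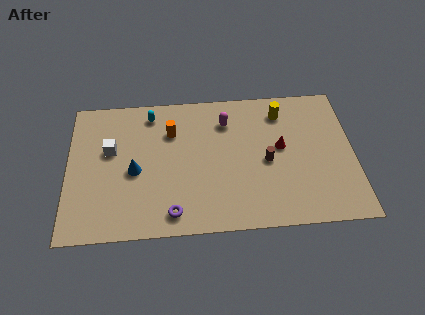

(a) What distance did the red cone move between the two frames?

4.1

From (14.1, 2.0) to (11.5, 5.2), the red cone covered √(2.6² + 3.2²) ≈ 4.1 units.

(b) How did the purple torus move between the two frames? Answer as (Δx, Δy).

(2.8, -0.9)

The purple torus was at about (2.8, 2.2) and moved to about (5.6, 1.3).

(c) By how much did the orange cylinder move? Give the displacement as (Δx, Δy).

(1.8, -1.8)

The orange cylinder was at about (3.8, 8.5) and moved to about (5.6, 6.7).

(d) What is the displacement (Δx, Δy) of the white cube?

(-0.7, -0.6)

The white cube was at about (3.0, 6.3) and moved to about (2.3, 5.7).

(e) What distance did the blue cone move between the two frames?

3.2

From (5.0, 1.3) to (3.6, 4.2), the blue cone covered √(1.4² + 2.9²) ≈ 3.2 units.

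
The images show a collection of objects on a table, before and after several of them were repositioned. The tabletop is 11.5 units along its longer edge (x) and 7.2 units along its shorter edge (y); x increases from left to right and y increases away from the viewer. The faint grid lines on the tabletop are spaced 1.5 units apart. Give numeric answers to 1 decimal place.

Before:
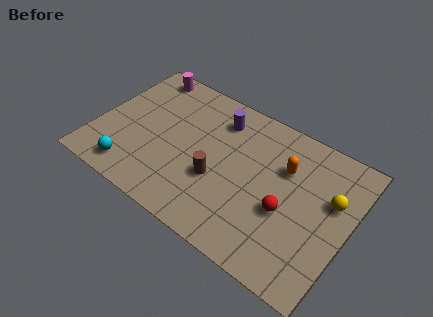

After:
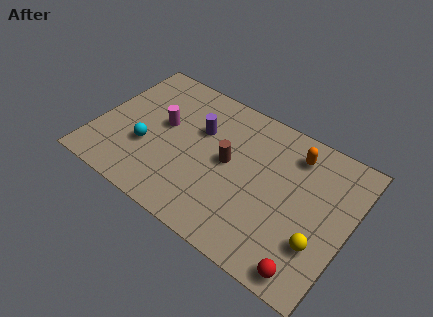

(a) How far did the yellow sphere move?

2.3

From (10.6, 4.5) to (10.4, 2.2), the yellow sphere covered √(0.2² + 2.3²) ≈ 2.3 units.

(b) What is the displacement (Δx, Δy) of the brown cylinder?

(0.3, 1.1)

The brown cylinder was at about (5.7, 2.7) and moved to about (6.0, 3.8).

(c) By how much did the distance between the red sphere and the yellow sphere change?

-1.0

The distance was about 2.4 in the first image and 1.4 in the second, so they moved 1.0 units closer together.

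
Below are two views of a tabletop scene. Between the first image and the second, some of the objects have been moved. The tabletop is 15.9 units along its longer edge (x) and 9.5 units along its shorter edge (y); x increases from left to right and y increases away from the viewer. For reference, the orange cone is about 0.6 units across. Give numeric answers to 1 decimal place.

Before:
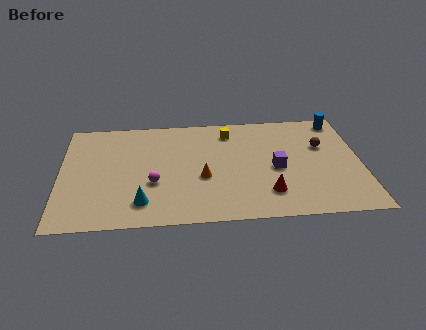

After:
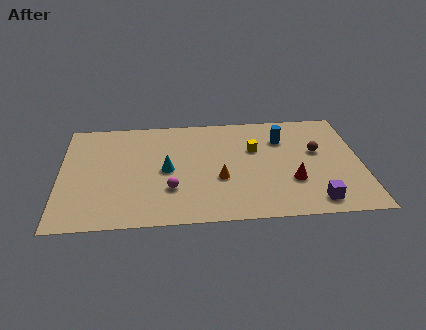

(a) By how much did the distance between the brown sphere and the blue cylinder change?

-0.3

They were about 2.5 units apart before and 2.2 after — 0.3 units closer together.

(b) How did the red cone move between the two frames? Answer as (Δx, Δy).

(1.3, 0.9)

The red cone started near (10.9, 2.2) and ended near (12.2, 3.1).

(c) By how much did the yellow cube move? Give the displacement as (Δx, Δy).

(1.3, -1.7)

From the two frames, the yellow cube sits at roughly (9.0, 7.8) before and (10.3, 6.1) after.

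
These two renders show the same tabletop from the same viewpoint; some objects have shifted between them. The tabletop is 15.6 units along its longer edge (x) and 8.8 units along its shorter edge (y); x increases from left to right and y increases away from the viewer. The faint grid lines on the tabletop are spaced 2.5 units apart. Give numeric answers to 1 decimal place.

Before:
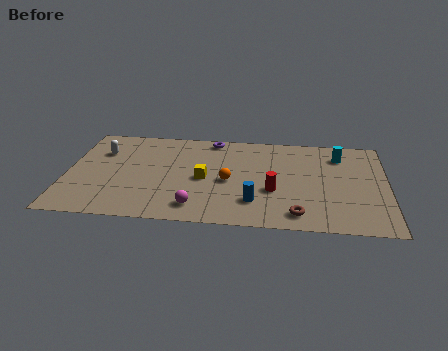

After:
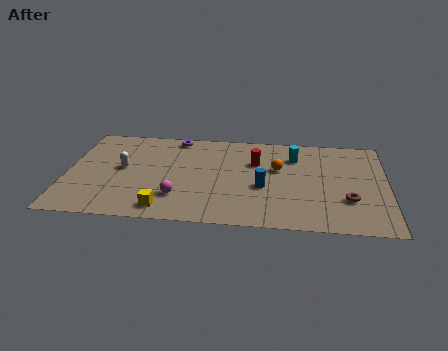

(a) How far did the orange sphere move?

2.8

The orange sphere moved from about (7.9, 4.0) to (10.3, 5.4), a distance of √(2.4² + 1.4²) ≈ 2.8.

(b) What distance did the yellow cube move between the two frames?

3.4

From (6.7, 4.1) to (4.9, 1.2), the yellow cube covered √(1.8² + 2.9²) ≈ 3.4 units.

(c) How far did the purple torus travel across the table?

1.8

From (7.0, 7.9) to (5.2, 7.9), the purple torus covered √(1.8² + 0.0²) ≈ 1.8 units.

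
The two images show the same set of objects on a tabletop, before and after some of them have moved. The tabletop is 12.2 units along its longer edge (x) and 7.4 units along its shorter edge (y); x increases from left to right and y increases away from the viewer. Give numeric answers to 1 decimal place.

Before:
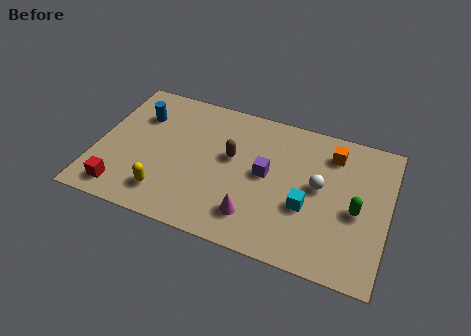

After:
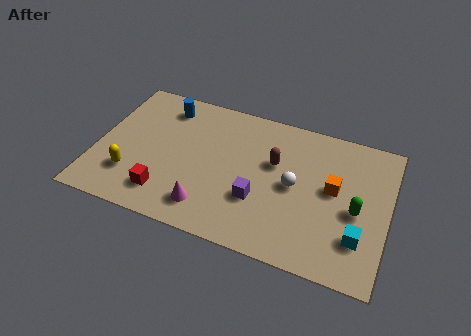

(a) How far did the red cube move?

1.8

The red cube moved from about (1.3, 1.1) to (3.1, 1.5), a distance of √(1.8² + 0.4²) ≈ 1.8.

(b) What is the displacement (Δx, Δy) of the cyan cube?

(2.2, -0.8)

From the two frames, the cyan cube sits at roughly (8.9, 2.8) before and (11.1, 2.0) after.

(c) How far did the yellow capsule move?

1.6

The yellow capsule moved from about (3.1, 1.5) to (1.6, 2.0), a distance of √(1.5² + 0.5²) ≈ 1.6.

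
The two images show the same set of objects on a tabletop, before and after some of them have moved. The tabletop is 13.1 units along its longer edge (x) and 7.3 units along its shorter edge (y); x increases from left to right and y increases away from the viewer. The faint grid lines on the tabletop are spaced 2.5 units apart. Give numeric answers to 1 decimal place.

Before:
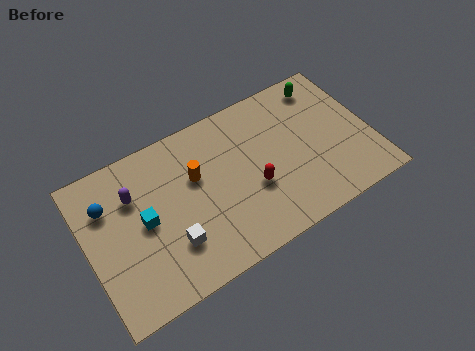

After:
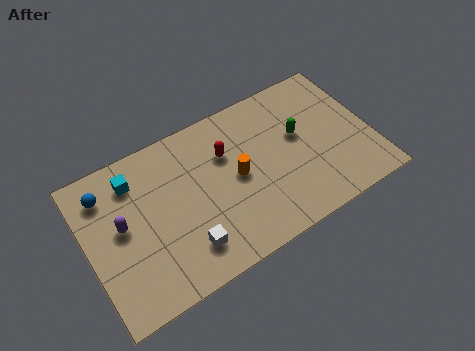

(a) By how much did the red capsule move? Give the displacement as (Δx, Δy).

(-0.9, 2.2)

The red capsule started near (7.5, 2.8) and ended near (6.6, 5.0).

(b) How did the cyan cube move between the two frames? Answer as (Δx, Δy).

(-0.2, 2.1)

The cyan cube started near (2.6, 3.7) and ended near (2.4, 5.8).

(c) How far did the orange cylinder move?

2.0

The orange cylinder was near (5.1, 4.6) before and (6.9, 3.7) after, so it travelled √(1.8² + 0.9²) ≈ 2.0 units.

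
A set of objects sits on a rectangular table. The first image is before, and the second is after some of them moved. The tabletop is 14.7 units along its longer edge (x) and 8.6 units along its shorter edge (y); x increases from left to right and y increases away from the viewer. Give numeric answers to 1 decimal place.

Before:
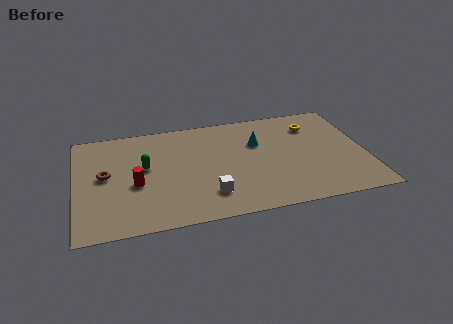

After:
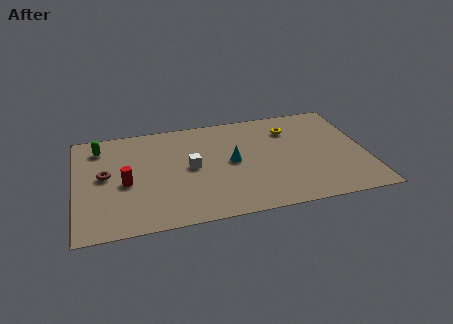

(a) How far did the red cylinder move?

0.5

The red cylinder moved from about (3.0, 3.6) to (2.5, 3.8), a distance of √(0.5² + 0.2²) ≈ 0.5.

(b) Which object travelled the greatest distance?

the green capsule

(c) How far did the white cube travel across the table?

2.5

From (6.6, 2.0) to (5.8, 4.4), the white cube covered √(0.8² + 2.4²) ≈ 2.5 units.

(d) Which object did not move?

the brown torus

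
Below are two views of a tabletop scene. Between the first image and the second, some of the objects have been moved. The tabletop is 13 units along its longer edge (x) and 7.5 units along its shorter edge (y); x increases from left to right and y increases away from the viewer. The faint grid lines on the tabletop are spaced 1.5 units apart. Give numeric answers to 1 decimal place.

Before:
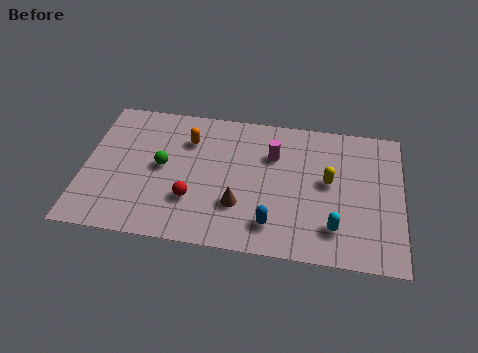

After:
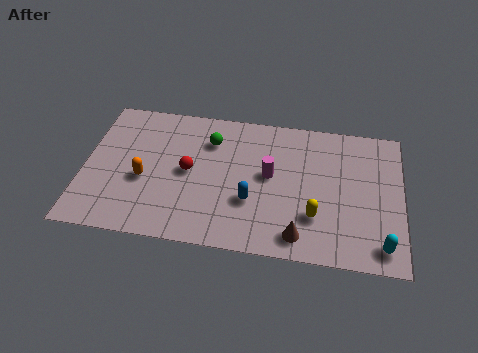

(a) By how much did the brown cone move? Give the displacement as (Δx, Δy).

(2.5, -1.2)

The brown cone started near (6.4, 2.3) and ended near (8.9, 1.1).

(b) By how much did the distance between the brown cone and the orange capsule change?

+2.8

Before: roughly 3.9 units apart; after: 6.7. That's 2.8 units further apart.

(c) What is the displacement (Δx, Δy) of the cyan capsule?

(1.9, -0.6)

From the two frames, the cyan capsule sits at roughly (10.3, 1.7) before and (12.2, 1.1) after.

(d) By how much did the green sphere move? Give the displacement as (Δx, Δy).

(1.9, 1.7)

The green sphere was at about (3.2, 3.9) and moved to about (5.1, 5.6).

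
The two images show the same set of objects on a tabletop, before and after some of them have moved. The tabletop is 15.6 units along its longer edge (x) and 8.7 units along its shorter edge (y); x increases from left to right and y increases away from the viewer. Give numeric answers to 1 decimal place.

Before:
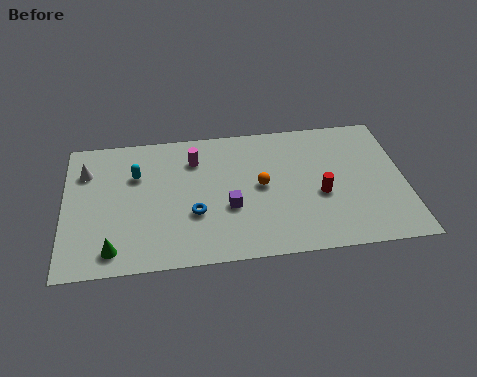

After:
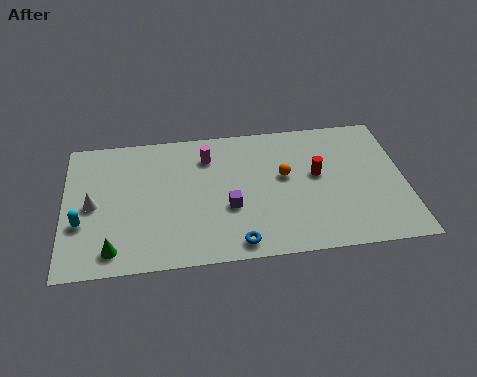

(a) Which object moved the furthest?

the cyan capsule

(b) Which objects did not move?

the green cone and the purple cube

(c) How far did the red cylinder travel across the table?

1.3

From (11.7, 3.6) to (11.6, 4.9), the red cylinder covered √(0.1² + 1.3²) ≈ 1.3 units.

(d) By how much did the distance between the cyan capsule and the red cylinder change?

+2.2

They were about 8.7 units apart before and 10.9 after — 2.2 units further apart.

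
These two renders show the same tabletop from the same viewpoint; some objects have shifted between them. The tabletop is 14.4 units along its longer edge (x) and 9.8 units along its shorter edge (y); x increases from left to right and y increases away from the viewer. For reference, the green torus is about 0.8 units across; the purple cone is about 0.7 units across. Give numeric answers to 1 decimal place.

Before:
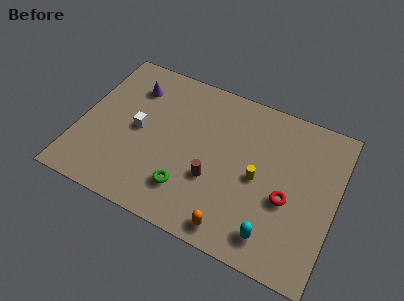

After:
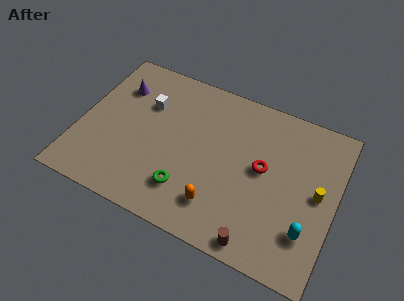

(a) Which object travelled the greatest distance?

the brown cylinder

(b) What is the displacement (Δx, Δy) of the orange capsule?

(-1.0, 1.0)

From the two frames, the orange capsule sits at roughly (9.2, 1.1) before and (8.2, 2.1) after.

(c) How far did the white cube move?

1.8

The white cube was near (3.3, 4.9) before and (3.5, 6.7) after, so it travelled √(0.2² + 1.8²) ≈ 1.8 units.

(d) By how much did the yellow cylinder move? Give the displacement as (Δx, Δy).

(3.3, 0.4)

From the two frames, the yellow cylinder sits at roughly (10.1, 4.6) before and (13.4, 5.0) after.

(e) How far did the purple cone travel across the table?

0.9

The purple cone moved from about (2.6, 7.5) to (1.8, 7.2), a distance of √(0.8² + 0.3²) ≈ 0.9.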